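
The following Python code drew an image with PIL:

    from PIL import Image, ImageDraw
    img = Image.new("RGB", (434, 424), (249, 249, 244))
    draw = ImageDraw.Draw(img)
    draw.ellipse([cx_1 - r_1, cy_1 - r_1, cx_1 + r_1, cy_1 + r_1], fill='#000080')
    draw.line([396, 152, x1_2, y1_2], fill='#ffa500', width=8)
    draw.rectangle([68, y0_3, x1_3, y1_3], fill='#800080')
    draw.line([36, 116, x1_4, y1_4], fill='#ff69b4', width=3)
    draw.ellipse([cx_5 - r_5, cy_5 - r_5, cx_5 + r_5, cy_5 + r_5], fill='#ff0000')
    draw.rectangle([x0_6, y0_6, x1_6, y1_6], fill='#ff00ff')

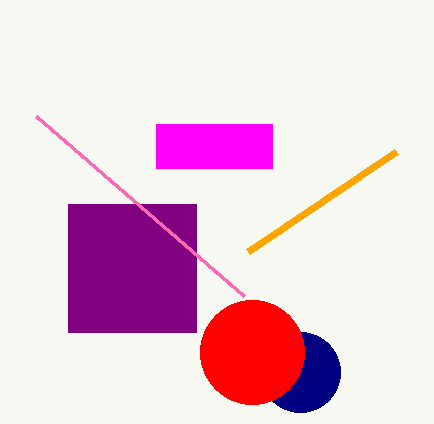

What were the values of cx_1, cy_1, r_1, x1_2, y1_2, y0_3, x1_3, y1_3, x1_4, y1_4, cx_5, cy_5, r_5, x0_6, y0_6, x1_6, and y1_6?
cx_1 = 300
cy_1 = 372
r_1 = 40
x1_2 = 248
y1_2 = 252
y0_3 = 204
x1_3 = 196
y1_3 = 332
x1_4 = 244
y1_4 = 296
cx_5 = 252
cy_5 = 352
r_5 = 52
x0_6 = 156
y0_6 = 124
x1_6 = 272
y1_6 = 168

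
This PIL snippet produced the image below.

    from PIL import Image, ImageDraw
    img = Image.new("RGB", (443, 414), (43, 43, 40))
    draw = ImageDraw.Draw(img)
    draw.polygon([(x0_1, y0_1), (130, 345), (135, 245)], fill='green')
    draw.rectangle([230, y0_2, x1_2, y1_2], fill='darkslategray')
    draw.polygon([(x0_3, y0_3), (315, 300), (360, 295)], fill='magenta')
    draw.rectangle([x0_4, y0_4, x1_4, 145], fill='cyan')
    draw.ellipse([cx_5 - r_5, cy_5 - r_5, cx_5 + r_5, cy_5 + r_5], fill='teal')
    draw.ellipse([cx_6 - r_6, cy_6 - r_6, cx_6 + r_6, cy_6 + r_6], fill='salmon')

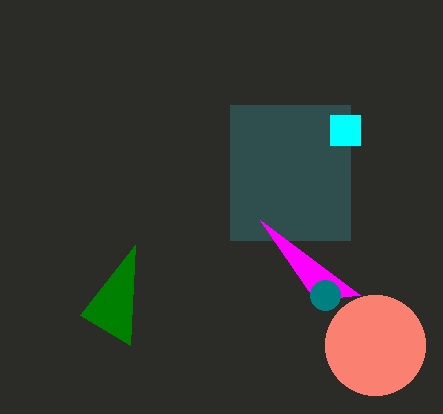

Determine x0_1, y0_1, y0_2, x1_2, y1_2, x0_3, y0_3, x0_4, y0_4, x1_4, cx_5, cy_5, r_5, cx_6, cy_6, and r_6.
x0_1 = 80, y0_1 = 315, y0_2 = 105, x1_2 = 350, y1_2 = 240, x0_3 = 260, y0_3 = 220, x0_4 = 330, y0_4 = 115, x1_4 = 360, cx_5 = 325, cy_5 = 295, r_5 = 15, cx_6 = 375, cy_6 = 345, r_6 = 50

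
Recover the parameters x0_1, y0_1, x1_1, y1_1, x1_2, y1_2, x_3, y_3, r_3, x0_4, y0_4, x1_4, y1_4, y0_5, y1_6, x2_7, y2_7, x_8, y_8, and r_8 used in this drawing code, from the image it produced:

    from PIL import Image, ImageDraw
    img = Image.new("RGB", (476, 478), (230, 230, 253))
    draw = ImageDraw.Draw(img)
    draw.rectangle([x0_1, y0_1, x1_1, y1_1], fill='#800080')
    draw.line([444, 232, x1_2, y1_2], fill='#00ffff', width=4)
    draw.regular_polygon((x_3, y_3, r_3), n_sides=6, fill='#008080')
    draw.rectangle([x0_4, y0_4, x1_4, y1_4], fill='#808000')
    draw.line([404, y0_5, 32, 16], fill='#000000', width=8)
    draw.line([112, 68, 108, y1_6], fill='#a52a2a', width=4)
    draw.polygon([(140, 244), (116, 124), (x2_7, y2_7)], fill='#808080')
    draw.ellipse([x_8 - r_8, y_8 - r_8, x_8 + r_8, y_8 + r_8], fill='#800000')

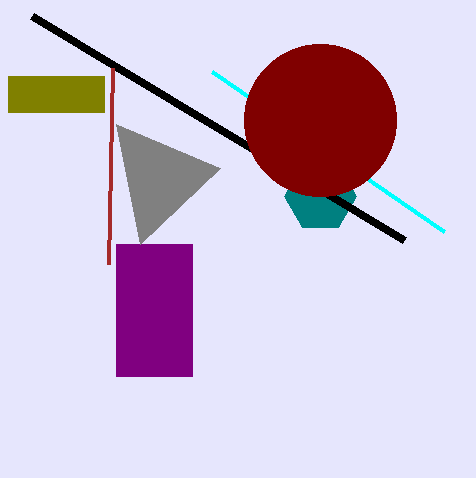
x0_1 = 116
y0_1 = 244
x1_1 = 192
y1_1 = 376
x1_2 = 212
y1_2 = 72
x_3 = 320
y_3 = 196
r_3 = 36
x0_4 = 8
y0_4 = 76
x1_4 = 104
y1_4 = 112
y0_5 = 240
y1_6 = 264
x2_7 = 220
y2_7 = 168
x_8 = 320
y_8 = 120
r_8 = 76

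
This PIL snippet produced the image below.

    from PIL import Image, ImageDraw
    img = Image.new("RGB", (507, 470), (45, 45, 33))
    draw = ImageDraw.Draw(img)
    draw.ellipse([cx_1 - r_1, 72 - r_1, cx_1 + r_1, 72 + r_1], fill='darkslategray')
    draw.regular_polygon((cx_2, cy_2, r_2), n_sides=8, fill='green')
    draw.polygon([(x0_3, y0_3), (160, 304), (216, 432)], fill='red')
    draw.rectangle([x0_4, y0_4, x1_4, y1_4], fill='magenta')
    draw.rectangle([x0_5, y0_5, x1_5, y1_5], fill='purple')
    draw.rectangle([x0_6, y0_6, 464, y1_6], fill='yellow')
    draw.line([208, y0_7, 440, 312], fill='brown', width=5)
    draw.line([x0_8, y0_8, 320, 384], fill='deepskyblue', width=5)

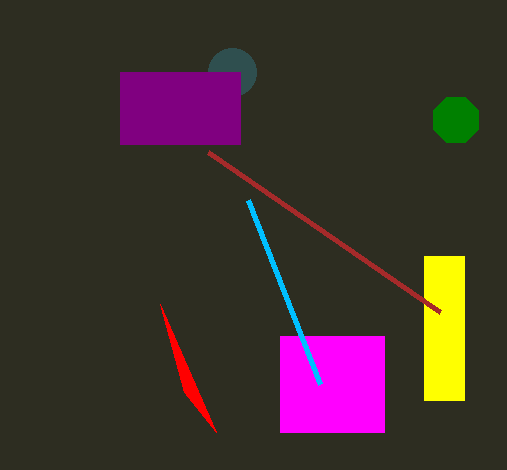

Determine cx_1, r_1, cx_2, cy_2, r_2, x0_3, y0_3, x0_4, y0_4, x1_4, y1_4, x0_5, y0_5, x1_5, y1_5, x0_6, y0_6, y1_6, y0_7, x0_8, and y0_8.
cx_1 = 232
r_1 = 24
cx_2 = 456
cy_2 = 120
r_2 = 24
x0_3 = 184
y0_3 = 392
x0_4 = 280
y0_4 = 336
x1_4 = 384
y1_4 = 432
x0_5 = 120
y0_5 = 72
x1_5 = 240
y1_5 = 144
x0_6 = 424
y0_6 = 256
y1_6 = 400
y0_7 = 152
x0_8 = 248
y0_8 = 200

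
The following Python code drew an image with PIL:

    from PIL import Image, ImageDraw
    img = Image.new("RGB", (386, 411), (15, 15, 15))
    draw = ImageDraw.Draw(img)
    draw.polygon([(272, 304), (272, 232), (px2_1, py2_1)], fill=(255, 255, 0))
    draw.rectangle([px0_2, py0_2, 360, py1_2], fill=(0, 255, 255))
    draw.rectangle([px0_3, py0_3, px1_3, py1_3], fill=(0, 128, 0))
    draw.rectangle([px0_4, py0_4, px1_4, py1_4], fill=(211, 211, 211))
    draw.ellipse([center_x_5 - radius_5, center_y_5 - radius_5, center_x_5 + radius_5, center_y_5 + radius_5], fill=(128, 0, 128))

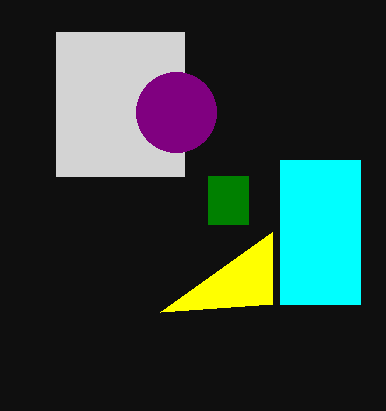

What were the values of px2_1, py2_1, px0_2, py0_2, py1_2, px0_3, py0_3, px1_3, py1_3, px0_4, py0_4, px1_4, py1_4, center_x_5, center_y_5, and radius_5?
px2_1 = 160; py2_1 = 312; px0_2 = 280; py0_2 = 160; py1_2 = 304; px0_3 = 208; py0_3 = 176; px1_3 = 248; py1_3 = 224; px0_4 = 56; py0_4 = 32; px1_4 = 184; py1_4 = 176; center_x_5 = 176; center_y_5 = 112; radius_5 = 40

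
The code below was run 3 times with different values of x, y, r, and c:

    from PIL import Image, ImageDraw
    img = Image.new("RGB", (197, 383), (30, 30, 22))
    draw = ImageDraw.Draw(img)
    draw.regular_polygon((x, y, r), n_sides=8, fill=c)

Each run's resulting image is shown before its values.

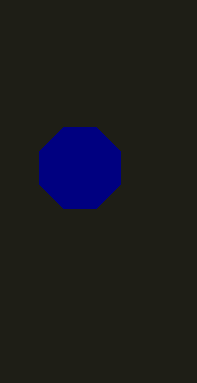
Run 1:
x = 80; y = 168; r = 44; c = 'navy'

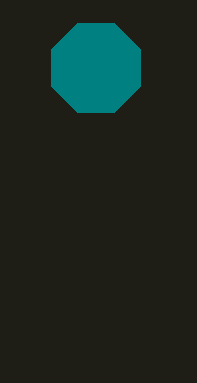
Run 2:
x = 96, y = 68, r = 48, c = 'teal'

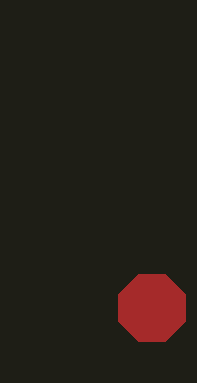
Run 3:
x = 152; y = 308; r = 36; c = 'brown'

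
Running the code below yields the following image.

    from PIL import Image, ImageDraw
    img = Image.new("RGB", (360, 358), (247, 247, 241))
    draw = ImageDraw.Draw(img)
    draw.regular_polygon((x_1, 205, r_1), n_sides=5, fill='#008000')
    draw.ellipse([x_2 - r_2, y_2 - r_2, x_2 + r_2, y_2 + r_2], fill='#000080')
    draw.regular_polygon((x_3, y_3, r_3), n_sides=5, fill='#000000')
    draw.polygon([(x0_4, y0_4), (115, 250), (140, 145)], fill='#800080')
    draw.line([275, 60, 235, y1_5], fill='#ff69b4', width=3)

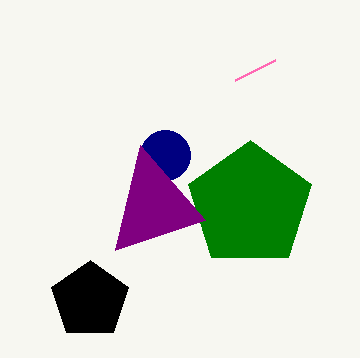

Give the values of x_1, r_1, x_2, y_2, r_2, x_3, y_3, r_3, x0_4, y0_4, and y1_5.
x_1 = 250, r_1 = 65, x_2 = 165, y_2 = 155, r_2 = 25, x_3 = 90, y_3 = 300, r_3 = 40, x0_4 = 205, y0_4 = 220, y1_5 = 80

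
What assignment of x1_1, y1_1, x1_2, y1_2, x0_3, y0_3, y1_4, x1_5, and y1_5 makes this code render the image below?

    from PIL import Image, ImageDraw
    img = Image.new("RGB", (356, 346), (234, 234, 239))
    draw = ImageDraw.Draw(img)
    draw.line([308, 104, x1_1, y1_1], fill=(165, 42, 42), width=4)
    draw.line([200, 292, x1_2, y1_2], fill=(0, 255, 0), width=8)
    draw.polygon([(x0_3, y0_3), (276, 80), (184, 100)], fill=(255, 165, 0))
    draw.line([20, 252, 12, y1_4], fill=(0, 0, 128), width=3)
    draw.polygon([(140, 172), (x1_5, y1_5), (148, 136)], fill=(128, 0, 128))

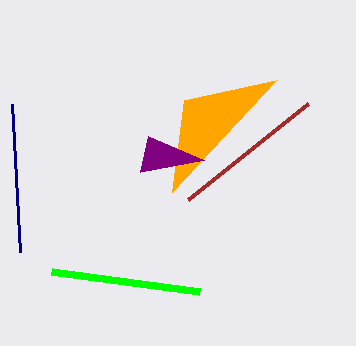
x1_1 = 188; y1_1 = 200; x1_2 = 52; y1_2 = 272; x0_3 = 172; y0_3 = 192; y1_4 = 104; x1_5 = 204; y1_5 = 160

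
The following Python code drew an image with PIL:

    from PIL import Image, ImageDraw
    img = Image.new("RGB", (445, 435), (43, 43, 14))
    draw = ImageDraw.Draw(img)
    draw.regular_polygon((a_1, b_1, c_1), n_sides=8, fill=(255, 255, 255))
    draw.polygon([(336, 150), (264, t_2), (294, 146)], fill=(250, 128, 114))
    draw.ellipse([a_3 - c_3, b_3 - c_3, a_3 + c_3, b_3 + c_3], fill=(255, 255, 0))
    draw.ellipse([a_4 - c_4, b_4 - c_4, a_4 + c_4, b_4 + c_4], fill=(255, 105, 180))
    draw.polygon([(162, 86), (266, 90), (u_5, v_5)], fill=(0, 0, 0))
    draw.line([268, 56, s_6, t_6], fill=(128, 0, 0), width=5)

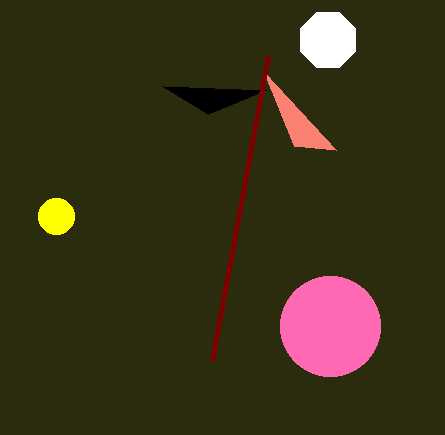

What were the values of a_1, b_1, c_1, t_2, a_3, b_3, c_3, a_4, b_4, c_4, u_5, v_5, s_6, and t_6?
a_1 = 328; b_1 = 40; c_1 = 30; t_2 = 72; a_3 = 56; b_3 = 216; c_3 = 18; a_4 = 330; b_4 = 326; c_4 = 50; u_5 = 208; v_5 = 114; s_6 = 212; t_6 = 360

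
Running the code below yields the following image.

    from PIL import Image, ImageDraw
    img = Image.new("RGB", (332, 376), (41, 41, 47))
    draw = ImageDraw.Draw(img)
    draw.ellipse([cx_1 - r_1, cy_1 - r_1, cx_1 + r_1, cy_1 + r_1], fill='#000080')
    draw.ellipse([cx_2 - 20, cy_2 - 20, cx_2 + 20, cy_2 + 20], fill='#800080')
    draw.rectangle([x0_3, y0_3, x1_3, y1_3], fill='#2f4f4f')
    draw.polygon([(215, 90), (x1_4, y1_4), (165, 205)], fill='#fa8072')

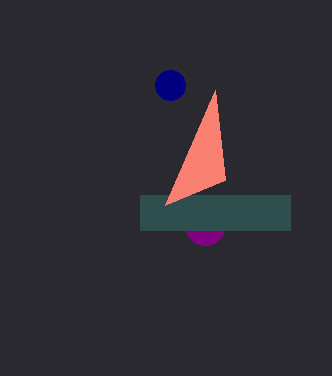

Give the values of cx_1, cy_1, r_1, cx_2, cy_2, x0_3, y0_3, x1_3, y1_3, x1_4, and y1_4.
cx_1 = 170
cy_1 = 85
r_1 = 15
cx_2 = 205
cy_2 = 225
x0_3 = 140
y0_3 = 195
x1_3 = 290
y1_3 = 230
x1_4 = 225
y1_4 = 180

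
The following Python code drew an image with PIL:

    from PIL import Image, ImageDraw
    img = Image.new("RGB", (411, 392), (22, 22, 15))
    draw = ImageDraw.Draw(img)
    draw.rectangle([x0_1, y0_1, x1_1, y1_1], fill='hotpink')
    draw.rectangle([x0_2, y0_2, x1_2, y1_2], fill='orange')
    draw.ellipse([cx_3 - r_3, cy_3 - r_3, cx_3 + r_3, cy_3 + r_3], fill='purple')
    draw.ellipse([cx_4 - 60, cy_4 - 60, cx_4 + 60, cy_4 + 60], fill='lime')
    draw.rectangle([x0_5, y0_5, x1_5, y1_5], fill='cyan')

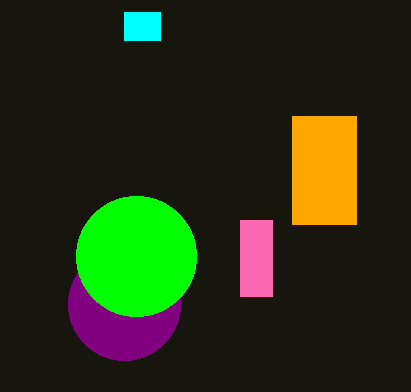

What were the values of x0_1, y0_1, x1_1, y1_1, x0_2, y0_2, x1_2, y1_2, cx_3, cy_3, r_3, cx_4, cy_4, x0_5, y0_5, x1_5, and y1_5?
x0_1 = 240
y0_1 = 220
x1_1 = 272
y1_1 = 296
x0_2 = 292
y0_2 = 116
x1_2 = 356
y1_2 = 224
cx_3 = 124
cy_3 = 304
r_3 = 56
cx_4 = 136
cy_4 = 256
x0_5 = 124
y0_5 = 12
x1_5 = 160
y1_5 = 40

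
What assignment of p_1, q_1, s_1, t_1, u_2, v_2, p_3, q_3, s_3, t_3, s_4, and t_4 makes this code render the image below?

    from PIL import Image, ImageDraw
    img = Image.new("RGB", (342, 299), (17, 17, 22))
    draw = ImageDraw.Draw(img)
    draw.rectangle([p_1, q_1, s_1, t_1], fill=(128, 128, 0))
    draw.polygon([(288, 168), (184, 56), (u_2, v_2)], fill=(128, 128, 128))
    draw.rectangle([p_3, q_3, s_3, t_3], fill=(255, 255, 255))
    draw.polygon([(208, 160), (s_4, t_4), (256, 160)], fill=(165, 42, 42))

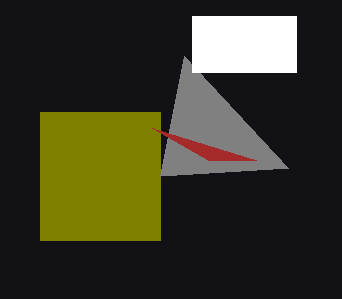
p_1 = 40; q_1 = 112; s_1 = 160; t_1 = 240; u_2 = 160; v_2 = 176; p_3 = 192; q_3 = 16; s_3 = 296; t_3 = 72; s_4 = 152; t_4 = 128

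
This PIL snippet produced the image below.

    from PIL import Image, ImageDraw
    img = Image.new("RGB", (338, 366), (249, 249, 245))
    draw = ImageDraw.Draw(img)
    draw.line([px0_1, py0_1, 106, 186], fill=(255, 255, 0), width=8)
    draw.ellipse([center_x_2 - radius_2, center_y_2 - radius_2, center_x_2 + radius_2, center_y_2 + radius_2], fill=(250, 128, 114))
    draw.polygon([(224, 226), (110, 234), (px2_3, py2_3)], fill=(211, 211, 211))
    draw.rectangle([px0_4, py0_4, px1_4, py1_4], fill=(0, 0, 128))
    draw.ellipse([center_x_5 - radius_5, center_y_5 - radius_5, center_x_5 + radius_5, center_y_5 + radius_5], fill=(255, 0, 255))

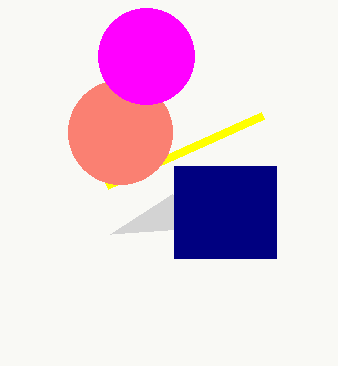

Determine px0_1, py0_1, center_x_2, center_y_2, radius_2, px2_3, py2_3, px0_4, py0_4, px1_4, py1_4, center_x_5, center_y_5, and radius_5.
px0_1 = 262; py0_1 = 116; center_x_2 = 120; center_y_2 = 132; radius_2 = 52; px2_3 = 172; py2_3 = 194; px0_4 = 174; py0_4 = 166; px1_4 = 276; py1_4 = 258; center_x_5 = 146; center_y_5 = 56; radius_5 = 48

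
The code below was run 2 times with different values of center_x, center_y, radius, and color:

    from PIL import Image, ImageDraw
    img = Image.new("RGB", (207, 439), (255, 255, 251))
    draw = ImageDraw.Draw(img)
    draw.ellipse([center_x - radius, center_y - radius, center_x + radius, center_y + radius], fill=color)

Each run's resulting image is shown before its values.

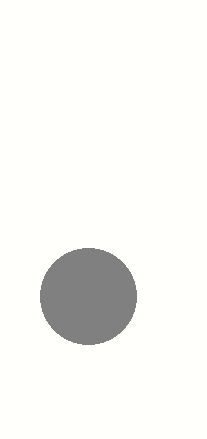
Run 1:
center_x = 88
center_y = 296
radius = 48
color = 'gray'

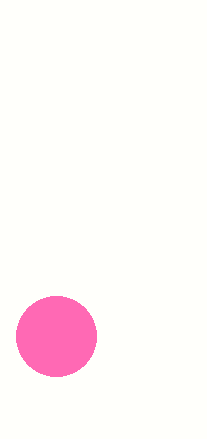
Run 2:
center_x = 56
center_y = 336
radius = 40
color = 'hotpink'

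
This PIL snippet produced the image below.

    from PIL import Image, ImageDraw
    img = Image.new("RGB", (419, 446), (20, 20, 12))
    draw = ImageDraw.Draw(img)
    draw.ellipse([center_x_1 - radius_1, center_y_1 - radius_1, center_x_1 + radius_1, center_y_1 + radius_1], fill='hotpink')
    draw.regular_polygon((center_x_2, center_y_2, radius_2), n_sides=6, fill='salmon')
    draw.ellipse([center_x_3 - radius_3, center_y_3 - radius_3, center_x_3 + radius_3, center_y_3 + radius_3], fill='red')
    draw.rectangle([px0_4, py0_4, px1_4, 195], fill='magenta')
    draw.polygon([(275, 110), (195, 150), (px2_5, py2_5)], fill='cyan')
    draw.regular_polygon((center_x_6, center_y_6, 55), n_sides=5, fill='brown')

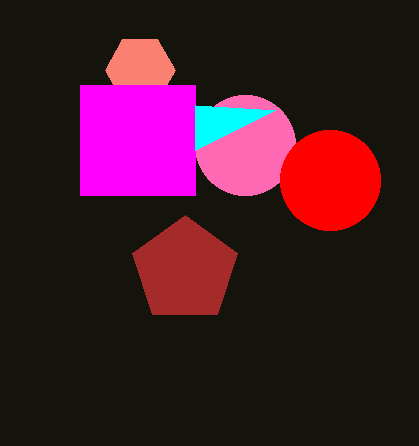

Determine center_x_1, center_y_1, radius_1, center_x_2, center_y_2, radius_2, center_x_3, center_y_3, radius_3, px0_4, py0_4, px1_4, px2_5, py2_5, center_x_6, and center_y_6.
center_x_1 = 245
center_y_1 = 145
radius_1 = 50
center_x_2 = 140
center_y_2 = 70
radius_2 = 35
center_x_3 = 330
center_y_3 = 180
radius_3 = 50
px0_4 = 80
py0_4 = 85
px1_4 = 195
px2_5 = 195
py2_5 = 105
center_x_6 = 185
center_y_6 = 270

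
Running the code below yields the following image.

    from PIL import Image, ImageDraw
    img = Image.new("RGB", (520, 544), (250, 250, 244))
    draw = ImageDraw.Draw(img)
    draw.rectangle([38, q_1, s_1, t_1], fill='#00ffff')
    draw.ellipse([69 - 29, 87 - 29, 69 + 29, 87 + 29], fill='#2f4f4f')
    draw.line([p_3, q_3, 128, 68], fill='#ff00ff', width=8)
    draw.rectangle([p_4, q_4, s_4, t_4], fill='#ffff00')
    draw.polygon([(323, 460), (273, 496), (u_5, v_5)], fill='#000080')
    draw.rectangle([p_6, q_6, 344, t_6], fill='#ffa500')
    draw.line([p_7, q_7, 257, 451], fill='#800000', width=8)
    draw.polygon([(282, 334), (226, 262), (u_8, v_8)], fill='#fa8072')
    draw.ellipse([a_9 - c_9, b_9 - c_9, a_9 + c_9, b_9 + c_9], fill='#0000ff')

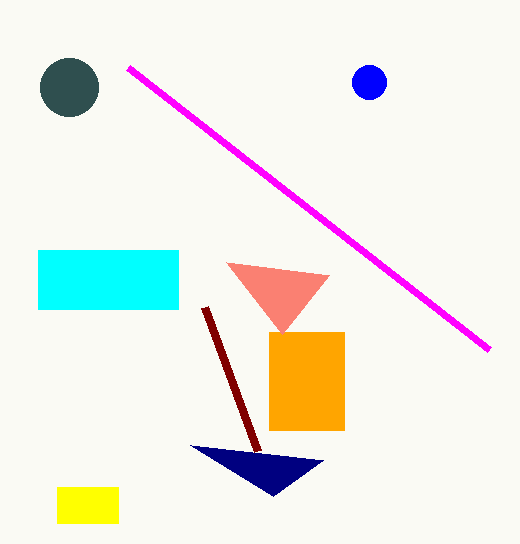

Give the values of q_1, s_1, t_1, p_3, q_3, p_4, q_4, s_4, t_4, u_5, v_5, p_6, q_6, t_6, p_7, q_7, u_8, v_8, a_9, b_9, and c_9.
q_1 = 250, s_1 = 178, t_1 = 309, p_3 = 489, q_3 = 350, p_4 = 57, q_4 = 487, s_4 = 118, t_4 = 523, u_5 = 190, v_5 = 445, p_6 = 269, q_6 = 332, t_6 = 430, p_7 = 204, q_7 = 307, u_8 = 329, v_8 = 275, a_9 = 369, b_9 = 82, c_9 = 17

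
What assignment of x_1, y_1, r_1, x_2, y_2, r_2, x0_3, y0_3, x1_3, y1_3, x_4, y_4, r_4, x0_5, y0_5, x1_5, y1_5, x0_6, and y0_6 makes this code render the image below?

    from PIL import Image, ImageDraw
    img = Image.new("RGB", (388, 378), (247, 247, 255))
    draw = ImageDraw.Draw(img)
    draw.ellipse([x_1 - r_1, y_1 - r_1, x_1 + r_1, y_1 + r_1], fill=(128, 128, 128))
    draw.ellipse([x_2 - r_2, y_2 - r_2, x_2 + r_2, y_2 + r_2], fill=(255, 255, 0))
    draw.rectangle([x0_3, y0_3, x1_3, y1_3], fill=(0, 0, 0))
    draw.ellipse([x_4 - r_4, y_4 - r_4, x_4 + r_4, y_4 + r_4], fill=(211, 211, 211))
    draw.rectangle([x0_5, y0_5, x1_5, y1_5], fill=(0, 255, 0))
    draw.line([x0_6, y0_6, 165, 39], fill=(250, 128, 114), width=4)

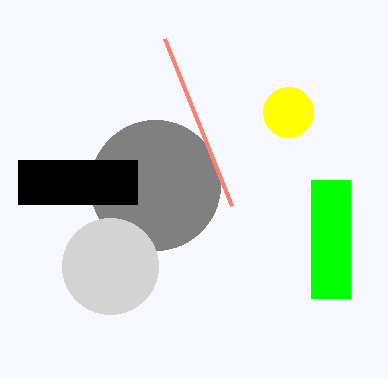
x_1 = 155, y_1 = 185, r_1 = 65, x_2 = 288, y_2 = 112, r_2 = 25, x0_3 = 18, y0_3 = 160, x1_3 = 137, y1_3 = 204, x_4 = 110, y_4 = 266, r_4 = 48, x0_5 = 311, y0_5 = 180, x1_5 = 350, y1_5 = 298, x0_6 = 232, y0_6 = 206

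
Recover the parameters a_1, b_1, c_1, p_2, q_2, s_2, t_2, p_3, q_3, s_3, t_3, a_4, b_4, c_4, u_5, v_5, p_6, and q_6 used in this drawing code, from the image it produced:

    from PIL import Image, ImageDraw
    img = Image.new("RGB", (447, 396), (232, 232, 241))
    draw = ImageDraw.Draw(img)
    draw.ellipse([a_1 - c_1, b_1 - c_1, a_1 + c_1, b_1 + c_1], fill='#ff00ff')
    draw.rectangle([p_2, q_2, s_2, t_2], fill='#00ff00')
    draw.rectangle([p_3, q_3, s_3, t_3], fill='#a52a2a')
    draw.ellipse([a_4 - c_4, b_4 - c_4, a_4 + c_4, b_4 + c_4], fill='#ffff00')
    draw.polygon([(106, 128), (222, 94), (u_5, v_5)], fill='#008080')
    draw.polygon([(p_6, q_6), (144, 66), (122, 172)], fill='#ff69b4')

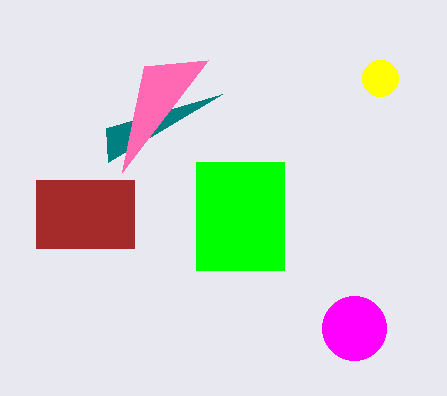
a_1 = 354, b_1 = 328, c_1 = 32, p_2 = 196, q_2 = 162, s_2 = 284, t_2 = 270, p_3 = 36, q_3 = 180, s_3 = 134, t_3 = 248, a_4 = 380, b_4 = 78, c_4 = 18, u_5 = 108, v_5 = 162, p_6 = 208, q_6 = 60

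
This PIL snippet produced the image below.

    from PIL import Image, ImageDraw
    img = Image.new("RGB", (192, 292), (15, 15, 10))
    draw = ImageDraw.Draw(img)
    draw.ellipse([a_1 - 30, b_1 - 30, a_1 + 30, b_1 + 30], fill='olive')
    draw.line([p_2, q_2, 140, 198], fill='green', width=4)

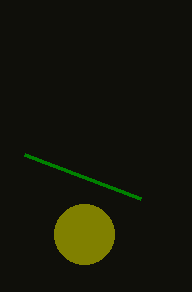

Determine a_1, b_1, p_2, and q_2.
a_1 = 84; b_1 = 234; p_2 = 24; q_2 = 154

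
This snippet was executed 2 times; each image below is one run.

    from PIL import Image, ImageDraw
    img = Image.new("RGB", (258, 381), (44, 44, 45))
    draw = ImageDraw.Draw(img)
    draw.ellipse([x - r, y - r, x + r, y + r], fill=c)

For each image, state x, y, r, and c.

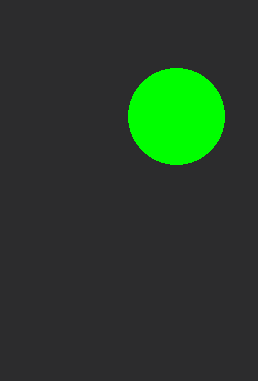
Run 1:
x = 176
y = 116
r = 48
c = 'lime'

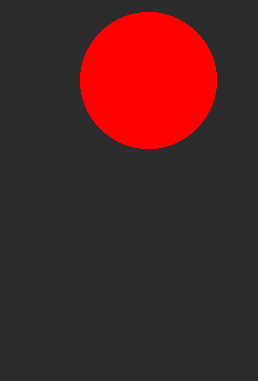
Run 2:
x = 148
y = 80
r = 68
c = 'red'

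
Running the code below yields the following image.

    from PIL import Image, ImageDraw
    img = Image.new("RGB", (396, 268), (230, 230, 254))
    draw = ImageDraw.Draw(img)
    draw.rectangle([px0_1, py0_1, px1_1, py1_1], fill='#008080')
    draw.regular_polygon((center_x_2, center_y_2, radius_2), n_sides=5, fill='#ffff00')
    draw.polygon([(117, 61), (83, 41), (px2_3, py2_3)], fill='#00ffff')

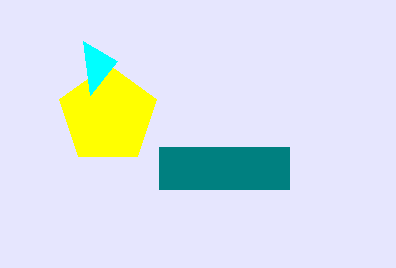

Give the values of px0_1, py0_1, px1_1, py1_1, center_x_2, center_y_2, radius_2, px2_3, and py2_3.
px0_1 = 159; py0_1 = 147; px1_1 = 289; py1_1 = 189; center_x_2 = 108; center_y_2 = 115; radius_2 = 51; px2_3 = 90; py2_3 = 95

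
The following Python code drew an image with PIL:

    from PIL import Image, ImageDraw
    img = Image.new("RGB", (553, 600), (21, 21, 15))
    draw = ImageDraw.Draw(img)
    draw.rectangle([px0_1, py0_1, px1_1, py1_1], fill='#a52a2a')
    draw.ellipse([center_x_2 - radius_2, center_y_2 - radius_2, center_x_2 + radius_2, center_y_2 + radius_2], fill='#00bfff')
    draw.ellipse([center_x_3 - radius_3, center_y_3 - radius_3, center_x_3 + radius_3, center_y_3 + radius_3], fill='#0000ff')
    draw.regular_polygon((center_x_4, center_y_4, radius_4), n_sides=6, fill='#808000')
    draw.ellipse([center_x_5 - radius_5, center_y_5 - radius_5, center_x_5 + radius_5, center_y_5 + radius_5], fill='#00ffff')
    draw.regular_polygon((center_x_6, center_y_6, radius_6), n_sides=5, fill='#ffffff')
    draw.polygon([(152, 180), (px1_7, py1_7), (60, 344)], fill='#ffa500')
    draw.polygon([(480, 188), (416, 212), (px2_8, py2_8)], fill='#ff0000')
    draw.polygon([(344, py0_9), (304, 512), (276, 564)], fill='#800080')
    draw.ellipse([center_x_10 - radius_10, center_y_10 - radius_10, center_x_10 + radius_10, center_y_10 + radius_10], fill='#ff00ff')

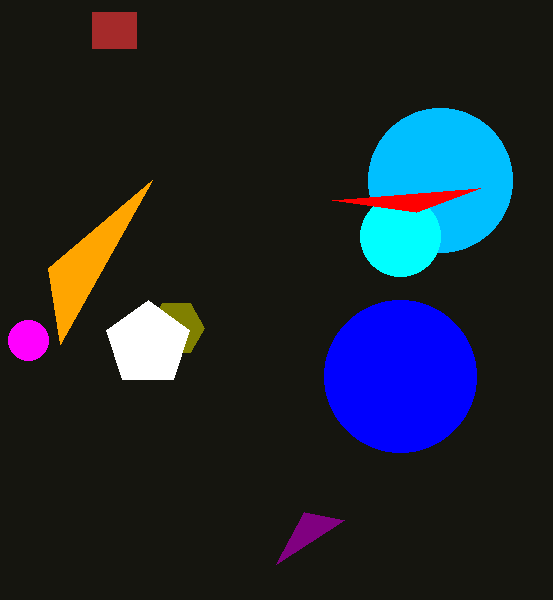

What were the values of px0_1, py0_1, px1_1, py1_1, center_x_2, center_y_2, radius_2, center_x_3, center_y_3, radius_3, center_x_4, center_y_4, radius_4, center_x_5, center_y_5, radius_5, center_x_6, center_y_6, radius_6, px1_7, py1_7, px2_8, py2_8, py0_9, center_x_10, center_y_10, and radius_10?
px0_1 = 92; py0_1 = 12; px1_1 = 136; py1_1 = 48; center_x_2 = 440; center_y_2 = 180; radius_2 = 72; center_x_3 = 400; center_y_3 = 376; radius_3 = 76; center_x_4 = 176; center_y_4 = 328; radius_4 = 28; center_x_5 = 400; center_y_5 = 236; radius_5 = 40; center_x_6 = 148; center_y_6 = 344; radius_6 = 44; px1_7 = 48; py1_7 = 268; px2_8 = 332; py2_8 = 200; py0_9 = 520; center_x_10 = 28; center_y_10 = 340; radius_10 = 20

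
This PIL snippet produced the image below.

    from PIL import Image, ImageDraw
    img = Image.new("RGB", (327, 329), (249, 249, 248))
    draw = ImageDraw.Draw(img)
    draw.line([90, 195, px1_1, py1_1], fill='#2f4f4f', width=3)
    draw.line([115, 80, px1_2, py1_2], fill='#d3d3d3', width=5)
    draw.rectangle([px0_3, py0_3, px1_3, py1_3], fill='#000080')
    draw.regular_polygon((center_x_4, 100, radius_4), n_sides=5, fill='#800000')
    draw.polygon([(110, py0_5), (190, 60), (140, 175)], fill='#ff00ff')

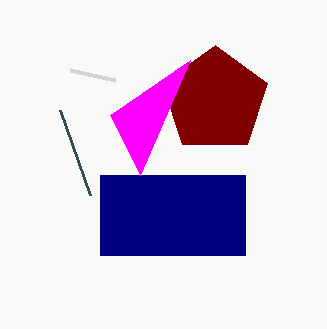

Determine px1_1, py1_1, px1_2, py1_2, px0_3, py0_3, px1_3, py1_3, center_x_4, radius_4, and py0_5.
px1_1 = 60
py1_1 = 110
px1_2 = 70
py1_2 = 70
px0_3 = 100
py0_3 = 175
px1_3 = 245
py1_3 = 255
center_x_4 = 215
radius_4 = 55
py0_5 = 115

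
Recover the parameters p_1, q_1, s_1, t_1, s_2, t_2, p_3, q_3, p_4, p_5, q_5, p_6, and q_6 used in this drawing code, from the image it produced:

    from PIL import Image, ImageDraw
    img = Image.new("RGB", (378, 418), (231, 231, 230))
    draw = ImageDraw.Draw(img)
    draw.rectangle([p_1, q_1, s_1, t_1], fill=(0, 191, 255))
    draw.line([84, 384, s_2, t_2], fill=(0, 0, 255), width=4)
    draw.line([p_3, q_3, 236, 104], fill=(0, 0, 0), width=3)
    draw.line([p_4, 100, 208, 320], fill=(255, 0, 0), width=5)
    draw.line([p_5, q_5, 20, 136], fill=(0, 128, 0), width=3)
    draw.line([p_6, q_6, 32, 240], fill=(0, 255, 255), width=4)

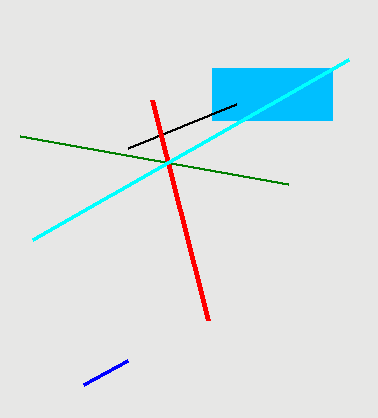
p_1 = 212
q_1 = 68
s_1 = 332
t_1 = 120
s_2 = 128
t_2 = 360
p_3 = 128
q_3 = 148
p_4 = 152
p_5 = 288
q_5 = 184
p_6 = 348
q_6 = 60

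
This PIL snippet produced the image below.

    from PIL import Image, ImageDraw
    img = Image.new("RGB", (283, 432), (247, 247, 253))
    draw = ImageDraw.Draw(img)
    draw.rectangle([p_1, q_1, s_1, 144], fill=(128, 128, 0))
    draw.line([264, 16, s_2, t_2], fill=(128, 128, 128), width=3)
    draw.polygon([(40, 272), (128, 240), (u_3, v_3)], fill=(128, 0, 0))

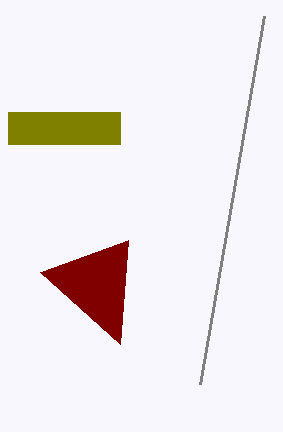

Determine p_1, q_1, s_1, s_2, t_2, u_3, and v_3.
p_1 = 8, q_1 = 112, s_1 = 120, s_2 = 200, t_2 = 384, u_3 = 120, v_3 = 344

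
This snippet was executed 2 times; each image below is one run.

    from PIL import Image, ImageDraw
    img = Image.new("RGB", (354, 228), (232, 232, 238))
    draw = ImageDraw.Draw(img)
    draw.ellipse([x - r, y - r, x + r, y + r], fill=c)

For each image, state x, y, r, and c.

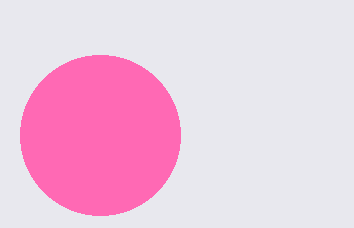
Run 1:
x = 100, y = 135, r = 80, c = 'hotpink'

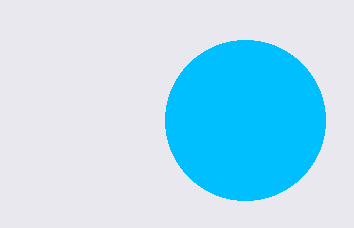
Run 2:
x = 245; y = 120; r = 80; c = 'deepskyblue'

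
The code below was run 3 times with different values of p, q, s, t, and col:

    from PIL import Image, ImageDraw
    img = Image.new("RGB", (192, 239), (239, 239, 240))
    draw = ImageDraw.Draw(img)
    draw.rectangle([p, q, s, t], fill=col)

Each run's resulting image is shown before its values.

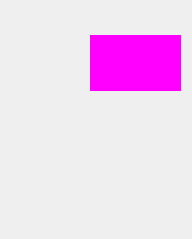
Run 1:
p = 90, q = 35, s = 180, t = 90, col = 'magenta'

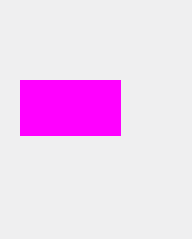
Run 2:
p = 20, q = 80, s = 120, t = 135, col = 'magenta'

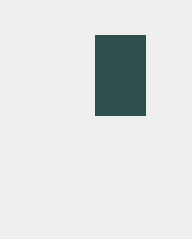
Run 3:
p = 95, q = 35, s = 145, t = 115, col = 'darkslategray'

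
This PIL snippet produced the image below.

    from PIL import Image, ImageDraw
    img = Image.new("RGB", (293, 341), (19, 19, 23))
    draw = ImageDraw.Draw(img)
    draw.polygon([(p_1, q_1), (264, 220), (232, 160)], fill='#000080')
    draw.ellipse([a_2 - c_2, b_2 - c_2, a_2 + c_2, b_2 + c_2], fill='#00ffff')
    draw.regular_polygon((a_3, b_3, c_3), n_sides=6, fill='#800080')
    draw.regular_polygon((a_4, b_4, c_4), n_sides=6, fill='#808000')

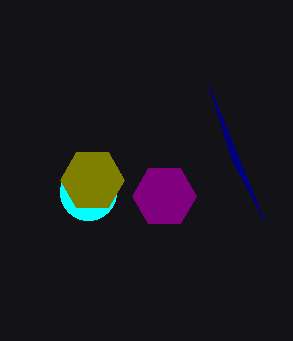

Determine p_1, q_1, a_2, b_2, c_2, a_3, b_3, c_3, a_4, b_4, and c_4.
p_1 = 208; q_1 = 84; a_2 = 88; b_2 = 192; c_2 = 28; a_3 = 164; b_3 = 196; c_3 = 32; a_4 = 92; b_4 = 180; c_4 = 32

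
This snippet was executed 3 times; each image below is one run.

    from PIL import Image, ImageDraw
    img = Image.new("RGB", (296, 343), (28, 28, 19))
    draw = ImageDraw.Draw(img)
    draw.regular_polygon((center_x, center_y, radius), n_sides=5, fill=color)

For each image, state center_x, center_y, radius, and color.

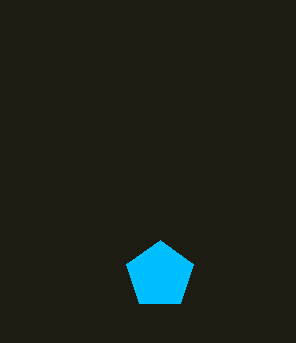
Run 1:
center_x = 160
center_y = 275
radius = 35
color = 'deepskyblue'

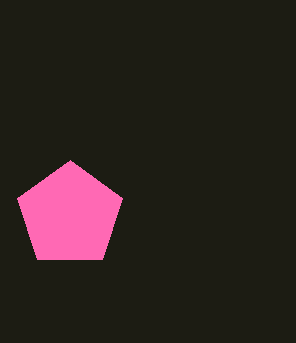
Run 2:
center_x = 70
center_y = 215
radius = 55
color = 'hotpink'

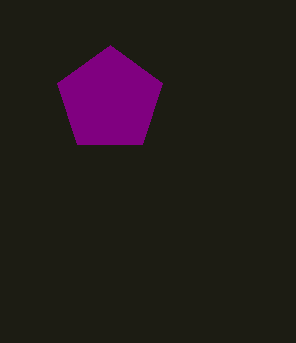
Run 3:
center_x = 110; center_y = 100; radius = 55; color = 'purple'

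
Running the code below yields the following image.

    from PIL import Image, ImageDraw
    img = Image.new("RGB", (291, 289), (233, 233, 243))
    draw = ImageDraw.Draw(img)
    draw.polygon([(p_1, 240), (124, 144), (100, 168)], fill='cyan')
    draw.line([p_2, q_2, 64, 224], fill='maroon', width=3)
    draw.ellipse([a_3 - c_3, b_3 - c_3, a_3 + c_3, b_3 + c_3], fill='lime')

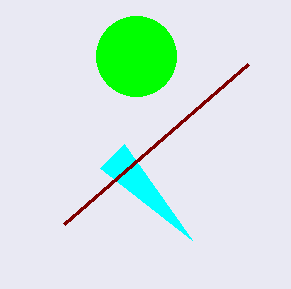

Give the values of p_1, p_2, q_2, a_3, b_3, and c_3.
p_1 = 192, p_2 = 248, q_2 = 64, a_3 = 136, b_3 = 56, c_3 = 40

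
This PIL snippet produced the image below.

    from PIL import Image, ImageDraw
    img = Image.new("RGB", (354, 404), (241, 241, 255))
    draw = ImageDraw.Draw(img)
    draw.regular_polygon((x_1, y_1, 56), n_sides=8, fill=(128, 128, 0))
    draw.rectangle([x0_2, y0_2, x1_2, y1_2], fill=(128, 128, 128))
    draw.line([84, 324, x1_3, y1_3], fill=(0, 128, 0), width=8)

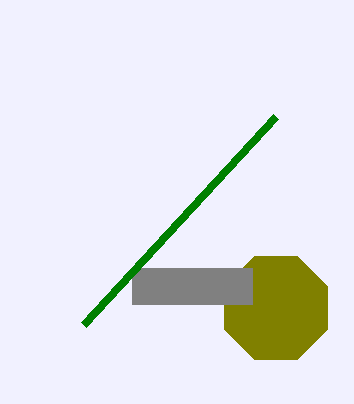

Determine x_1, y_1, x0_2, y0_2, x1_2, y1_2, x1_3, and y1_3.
x_1 = 276, y_1 = 308, x0_2 = 132, y0_2 = 268, x1_2 = 252, y1_2 = 304, x1_3 = 276, y1_3 = 116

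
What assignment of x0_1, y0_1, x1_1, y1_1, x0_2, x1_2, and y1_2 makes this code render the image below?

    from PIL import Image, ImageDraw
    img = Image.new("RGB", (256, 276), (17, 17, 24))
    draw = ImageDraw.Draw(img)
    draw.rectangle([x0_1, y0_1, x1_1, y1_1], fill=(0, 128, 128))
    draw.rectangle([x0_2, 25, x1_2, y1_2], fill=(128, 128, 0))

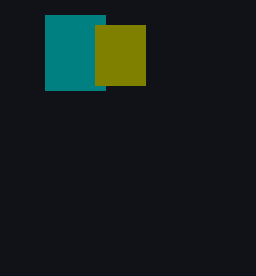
x0_1 = 45
y0_1 = 15
x1_1 = 105
y1_1 = 90
x0_2 = 95
x1_2 = 145
y1_2 = 85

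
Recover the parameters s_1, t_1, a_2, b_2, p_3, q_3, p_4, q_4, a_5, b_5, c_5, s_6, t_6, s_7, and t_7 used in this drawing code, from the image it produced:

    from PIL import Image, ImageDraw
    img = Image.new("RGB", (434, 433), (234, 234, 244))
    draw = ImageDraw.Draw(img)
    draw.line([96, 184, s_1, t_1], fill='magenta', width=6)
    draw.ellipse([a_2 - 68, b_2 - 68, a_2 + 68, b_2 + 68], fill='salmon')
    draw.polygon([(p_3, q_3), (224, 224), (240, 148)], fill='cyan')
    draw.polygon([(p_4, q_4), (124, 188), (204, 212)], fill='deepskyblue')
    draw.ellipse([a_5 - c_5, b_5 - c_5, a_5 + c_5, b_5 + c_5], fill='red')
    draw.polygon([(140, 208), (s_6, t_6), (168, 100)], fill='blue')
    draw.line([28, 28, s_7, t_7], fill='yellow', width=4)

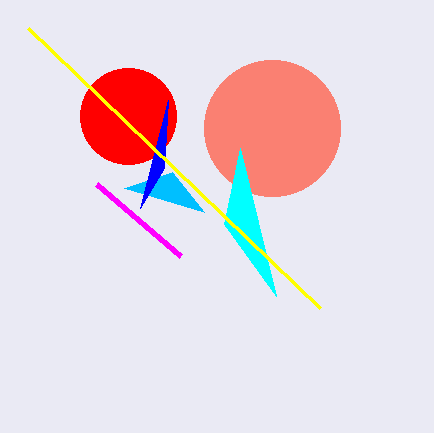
s_1 = 180; t_1 = 256; a_2 = 272; b_2 = 128; p_3 = 276; q_3 = 296; p_4 = 172; q_4 = 172; a_5 = 128; b_5 = 116; c_5 = 48; s_6 = 164; t_6 = 168; s_7 = 320; t_7 = 308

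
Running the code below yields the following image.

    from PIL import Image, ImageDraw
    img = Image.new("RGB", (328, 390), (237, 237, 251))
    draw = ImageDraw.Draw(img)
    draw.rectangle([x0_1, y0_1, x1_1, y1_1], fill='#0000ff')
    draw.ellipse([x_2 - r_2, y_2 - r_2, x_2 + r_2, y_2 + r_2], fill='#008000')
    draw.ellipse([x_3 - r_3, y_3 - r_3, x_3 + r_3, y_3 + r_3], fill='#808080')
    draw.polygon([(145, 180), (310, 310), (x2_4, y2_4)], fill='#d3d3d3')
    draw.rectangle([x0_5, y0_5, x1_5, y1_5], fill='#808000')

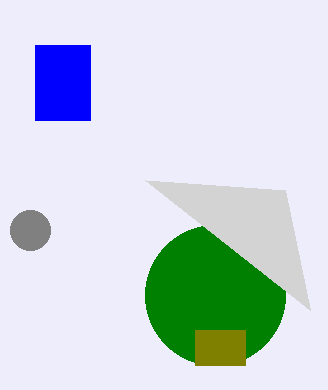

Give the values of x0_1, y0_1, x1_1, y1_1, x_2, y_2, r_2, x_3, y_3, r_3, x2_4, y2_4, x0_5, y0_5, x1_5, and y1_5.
x0_1 = 35
y0_1 = 45
x1_1 = 90
y1_1 = 120
x_2 = 215
y_2 = 295
r_2 = 70
x_3 = 30
y_3 = 230
r_3 = 20
x2_4 = 285
y2_4 = 190
x0_5 = 195
y0_5 = 330
x1_5 = 245
y1_5 = 365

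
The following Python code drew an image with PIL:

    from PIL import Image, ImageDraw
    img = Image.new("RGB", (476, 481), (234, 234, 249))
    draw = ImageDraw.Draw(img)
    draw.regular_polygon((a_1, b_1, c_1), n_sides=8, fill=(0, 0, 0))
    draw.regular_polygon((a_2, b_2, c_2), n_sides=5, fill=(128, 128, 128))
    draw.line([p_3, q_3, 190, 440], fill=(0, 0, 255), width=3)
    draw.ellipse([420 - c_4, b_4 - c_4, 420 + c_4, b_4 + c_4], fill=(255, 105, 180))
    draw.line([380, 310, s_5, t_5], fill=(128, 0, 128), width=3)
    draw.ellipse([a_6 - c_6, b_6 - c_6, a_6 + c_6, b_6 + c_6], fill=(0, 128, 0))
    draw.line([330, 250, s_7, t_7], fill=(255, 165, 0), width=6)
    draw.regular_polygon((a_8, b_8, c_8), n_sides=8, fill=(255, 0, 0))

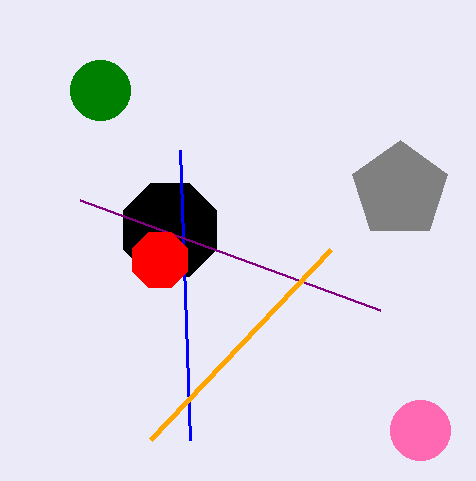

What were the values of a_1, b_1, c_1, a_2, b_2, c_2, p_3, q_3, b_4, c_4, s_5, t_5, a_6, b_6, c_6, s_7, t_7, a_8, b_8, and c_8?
a_1 = 170; b_1 = 230; c_1 = 50; a_2 = 400; b_2 = 190; c_2 = 50; p_3 = 180; q_3 = 150; b_4 = 430; c_4 = 30; s_5 = 80; t_5 = 200; a_6 = 100; b_6 = 90; c_6 = 30; s_7 = 150; t_7 = 440; a_8 = 160; b_8 = 260; c_8 = 30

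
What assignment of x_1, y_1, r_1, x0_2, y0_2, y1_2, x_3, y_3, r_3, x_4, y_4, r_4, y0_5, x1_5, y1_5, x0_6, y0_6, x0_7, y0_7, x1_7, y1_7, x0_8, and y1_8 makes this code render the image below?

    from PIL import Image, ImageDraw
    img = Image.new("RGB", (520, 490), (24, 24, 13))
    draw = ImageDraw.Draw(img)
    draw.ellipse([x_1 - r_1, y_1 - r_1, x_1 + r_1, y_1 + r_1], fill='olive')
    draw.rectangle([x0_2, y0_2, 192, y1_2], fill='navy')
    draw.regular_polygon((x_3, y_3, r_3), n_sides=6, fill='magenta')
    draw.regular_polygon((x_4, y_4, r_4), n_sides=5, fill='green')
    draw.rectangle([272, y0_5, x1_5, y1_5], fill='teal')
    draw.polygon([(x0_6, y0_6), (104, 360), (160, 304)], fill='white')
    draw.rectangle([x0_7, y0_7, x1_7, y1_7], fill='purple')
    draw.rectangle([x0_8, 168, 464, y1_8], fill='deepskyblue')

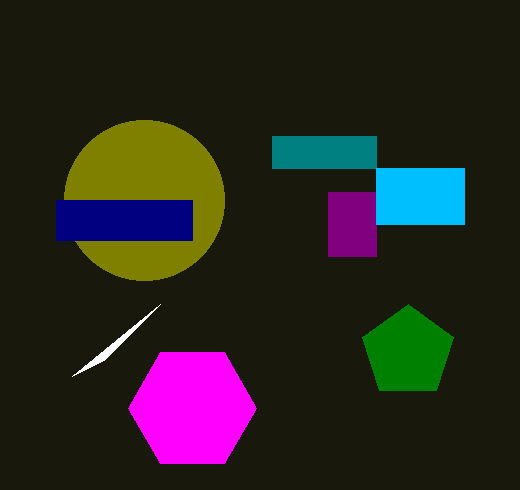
x_1 = 144, y_1 = 200, r_1 = 80, x0_2 = 56, y0_2 = 200, y1_2 = 240, x_3 = 192, y_3 = 408, r_3 = 64, x_4 = 408, y_4 = 352, r_4 = 48, y0_5 = 136, x1_5 = 376, y1_5 = 168, x0_6 = 72, y0_6 = 376, x0_7 = 328, y0_7 = 192, x1_7 = 376, y1_7 = 256, x0_8 = 376, y1_8 = 224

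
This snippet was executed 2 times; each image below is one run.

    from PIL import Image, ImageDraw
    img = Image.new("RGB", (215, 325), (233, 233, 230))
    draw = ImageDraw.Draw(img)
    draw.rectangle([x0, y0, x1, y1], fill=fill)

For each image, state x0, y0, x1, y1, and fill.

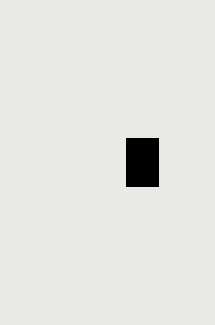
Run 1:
x0 = 126, y0 = 138, x1 = 158, y1 = 186, fill = 'black'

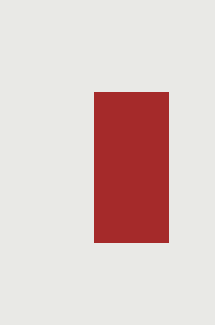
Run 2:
x0 = 94; y0 = 92; x1 = 168; y1 = 242; fill = 'brown'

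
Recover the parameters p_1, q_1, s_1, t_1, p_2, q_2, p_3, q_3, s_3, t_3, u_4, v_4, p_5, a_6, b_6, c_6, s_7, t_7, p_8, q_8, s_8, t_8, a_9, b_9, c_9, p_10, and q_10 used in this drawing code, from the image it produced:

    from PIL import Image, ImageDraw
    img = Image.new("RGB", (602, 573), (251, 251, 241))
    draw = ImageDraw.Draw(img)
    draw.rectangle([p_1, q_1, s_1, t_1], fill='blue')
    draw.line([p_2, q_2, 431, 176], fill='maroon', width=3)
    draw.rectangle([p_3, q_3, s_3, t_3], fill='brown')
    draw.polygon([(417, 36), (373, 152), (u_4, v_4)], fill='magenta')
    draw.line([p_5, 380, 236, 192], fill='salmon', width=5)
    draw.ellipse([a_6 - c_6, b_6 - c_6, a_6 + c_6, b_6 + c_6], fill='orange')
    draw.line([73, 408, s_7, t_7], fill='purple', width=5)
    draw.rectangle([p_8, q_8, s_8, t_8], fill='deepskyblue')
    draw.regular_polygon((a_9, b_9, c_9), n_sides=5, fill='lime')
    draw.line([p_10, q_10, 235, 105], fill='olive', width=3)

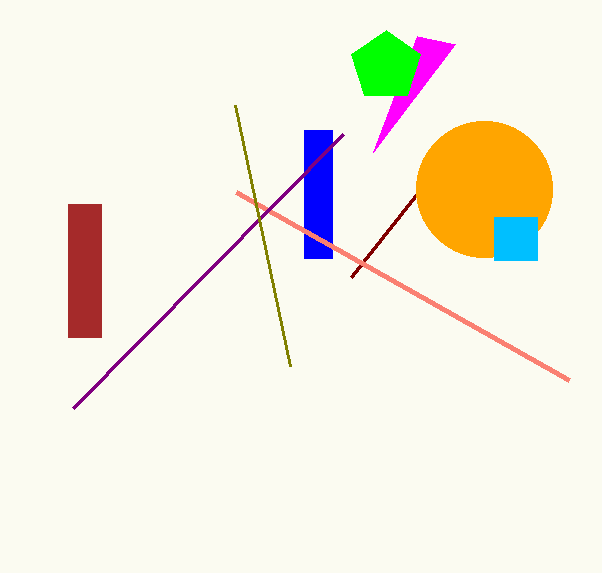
p_1 = 304; q_1 = 130; s_1 = 332; t_1 = 258; p_2 = 351; q_2 = 277; p_3 = 68; q_3 = 204; s_3 = 101; t_3 = 337; u_4 = 455; v_4 = 44; p_5 = 569; a_6 = 484; b_6 = 189; c_6 = 68; s_7 = 343; t_7 = 134; p_8 = 494; q_8 = 217; s_8 = 537; t_8 = 260; a_9 = 386; b_9 = 66; c_9 = 36; p_10 = 290; q_10 = 366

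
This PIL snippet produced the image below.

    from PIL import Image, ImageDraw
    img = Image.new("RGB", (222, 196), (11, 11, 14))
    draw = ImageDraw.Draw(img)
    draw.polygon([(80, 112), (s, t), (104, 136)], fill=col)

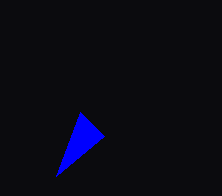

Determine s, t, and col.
s = 56, t = 176, col = 'blue'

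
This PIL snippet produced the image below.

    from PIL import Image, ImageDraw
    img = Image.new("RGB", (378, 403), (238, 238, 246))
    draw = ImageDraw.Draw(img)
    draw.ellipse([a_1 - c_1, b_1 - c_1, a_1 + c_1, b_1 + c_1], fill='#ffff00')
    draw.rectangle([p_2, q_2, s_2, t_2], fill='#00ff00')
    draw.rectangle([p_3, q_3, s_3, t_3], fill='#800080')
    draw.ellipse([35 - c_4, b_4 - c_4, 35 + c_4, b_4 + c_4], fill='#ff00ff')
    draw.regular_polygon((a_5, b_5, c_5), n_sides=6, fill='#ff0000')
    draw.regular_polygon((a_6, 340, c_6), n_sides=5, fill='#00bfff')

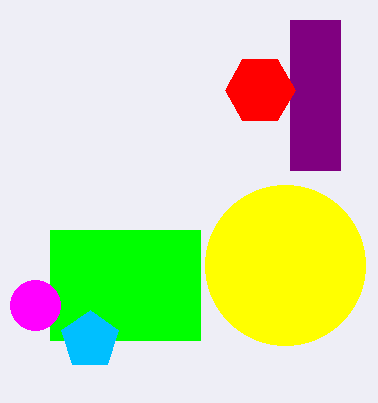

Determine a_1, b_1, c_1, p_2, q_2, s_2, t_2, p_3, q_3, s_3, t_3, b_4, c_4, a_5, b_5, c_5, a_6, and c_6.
a_1 = 285
b_1 = 265
c_1 = 80
p_2 = 50
q_2 = 230
s_2 = 200
t_2 = 340
p_3 = 290
q_3 = 20
s_3 = 340
t_3 = 170
b_4 = 305
c_4 = 25
a_5 = 260
b_5 = 90
c_5 = 35
a_6 = 90
c_6 = 30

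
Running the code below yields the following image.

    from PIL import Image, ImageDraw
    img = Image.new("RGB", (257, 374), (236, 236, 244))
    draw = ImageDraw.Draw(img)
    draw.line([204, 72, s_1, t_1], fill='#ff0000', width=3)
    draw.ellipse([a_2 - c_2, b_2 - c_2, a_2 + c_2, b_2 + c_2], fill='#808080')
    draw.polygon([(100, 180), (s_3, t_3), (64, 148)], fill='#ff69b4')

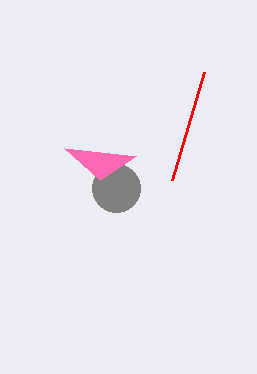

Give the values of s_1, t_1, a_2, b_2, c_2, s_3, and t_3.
s_1 = 172, t_1 = 180, a_2 = 116, b_2 = 188, c_2 = 24, s_3 = 136, t_3 = 156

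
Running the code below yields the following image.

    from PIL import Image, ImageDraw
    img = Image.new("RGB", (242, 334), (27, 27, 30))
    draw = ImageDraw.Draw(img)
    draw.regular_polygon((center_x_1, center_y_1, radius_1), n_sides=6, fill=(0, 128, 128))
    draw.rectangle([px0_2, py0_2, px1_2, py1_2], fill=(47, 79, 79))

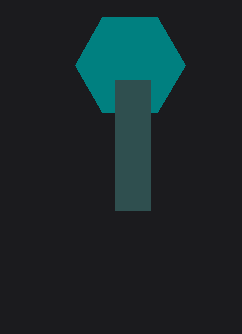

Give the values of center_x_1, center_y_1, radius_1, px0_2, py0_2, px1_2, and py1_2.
center_x_1 = 130, center_y_1 = 65, radius_1 = 55, px0_2 = 115, py0_2 = 80, px1_2 = 150, py1_2 = 210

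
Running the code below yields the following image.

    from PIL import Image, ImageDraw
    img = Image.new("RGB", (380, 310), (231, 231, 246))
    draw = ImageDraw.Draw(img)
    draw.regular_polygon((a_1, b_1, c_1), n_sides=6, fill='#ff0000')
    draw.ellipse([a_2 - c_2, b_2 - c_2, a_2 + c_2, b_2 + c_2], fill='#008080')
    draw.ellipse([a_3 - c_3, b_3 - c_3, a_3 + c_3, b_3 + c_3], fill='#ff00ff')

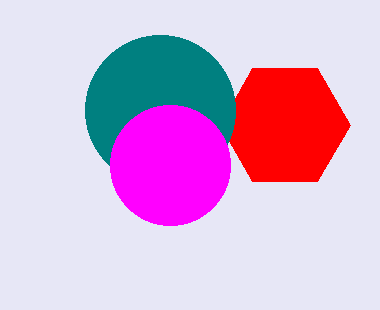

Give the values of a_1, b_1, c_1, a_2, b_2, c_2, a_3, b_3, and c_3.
a_1 = 285, b_1 = 125, c_1 = 65, a_2 = 160, b_2 = 110, c_2 = 75, a_3 = 170, b_3 = 165, c_3 = 60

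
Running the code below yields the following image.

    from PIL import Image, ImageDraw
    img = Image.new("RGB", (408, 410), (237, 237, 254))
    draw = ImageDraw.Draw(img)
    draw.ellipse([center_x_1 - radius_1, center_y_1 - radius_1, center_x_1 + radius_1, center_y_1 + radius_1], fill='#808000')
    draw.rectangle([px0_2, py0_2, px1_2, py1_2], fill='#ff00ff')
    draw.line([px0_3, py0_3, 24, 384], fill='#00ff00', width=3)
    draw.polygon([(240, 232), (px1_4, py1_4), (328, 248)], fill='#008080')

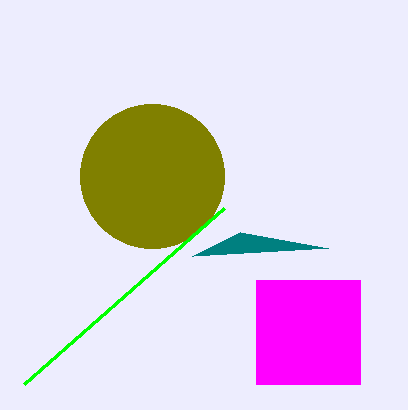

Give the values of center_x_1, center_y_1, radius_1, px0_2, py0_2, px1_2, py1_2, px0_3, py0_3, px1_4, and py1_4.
center_x_1 = 152, center_y_1 = 176, radius_1 = 72, px0_2 = 256, py0_2 = 280, px1_2 = 360, py1_2 = 384, px0_3 = 224, py0_3 = 208, px1_4 = 192, py1_4 = 256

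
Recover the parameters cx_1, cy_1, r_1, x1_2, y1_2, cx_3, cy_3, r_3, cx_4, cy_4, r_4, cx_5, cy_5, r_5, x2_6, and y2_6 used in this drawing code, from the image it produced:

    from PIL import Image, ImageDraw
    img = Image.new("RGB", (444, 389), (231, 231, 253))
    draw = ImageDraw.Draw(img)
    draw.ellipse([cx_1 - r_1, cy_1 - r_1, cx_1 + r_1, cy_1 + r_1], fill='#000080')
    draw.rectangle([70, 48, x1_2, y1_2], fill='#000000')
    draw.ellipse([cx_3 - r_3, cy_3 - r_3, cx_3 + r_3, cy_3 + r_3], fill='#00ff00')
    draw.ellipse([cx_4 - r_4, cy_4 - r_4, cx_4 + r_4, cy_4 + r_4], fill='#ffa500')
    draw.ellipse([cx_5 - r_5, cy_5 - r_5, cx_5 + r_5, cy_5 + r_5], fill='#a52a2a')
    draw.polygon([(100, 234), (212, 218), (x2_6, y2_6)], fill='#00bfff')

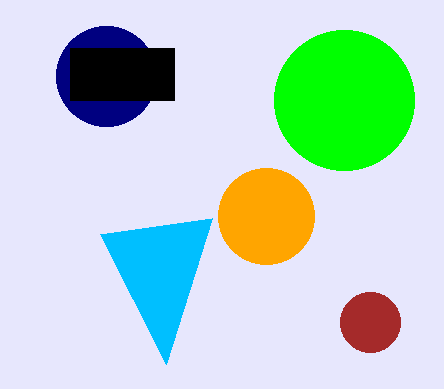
cx_1 = 106
cy_1 = 76
r_1 = 50
x1_2 = 174
y1_2 = 100
cx_3 = 344
cy_3 = 100
r_3 = 70
cx_4 = 266
cy_4 = 216
r_4 = 48
cx_5 = 370
cy_5 = 322
r_5 = 30
x2_6 = 166
y2_6 = 364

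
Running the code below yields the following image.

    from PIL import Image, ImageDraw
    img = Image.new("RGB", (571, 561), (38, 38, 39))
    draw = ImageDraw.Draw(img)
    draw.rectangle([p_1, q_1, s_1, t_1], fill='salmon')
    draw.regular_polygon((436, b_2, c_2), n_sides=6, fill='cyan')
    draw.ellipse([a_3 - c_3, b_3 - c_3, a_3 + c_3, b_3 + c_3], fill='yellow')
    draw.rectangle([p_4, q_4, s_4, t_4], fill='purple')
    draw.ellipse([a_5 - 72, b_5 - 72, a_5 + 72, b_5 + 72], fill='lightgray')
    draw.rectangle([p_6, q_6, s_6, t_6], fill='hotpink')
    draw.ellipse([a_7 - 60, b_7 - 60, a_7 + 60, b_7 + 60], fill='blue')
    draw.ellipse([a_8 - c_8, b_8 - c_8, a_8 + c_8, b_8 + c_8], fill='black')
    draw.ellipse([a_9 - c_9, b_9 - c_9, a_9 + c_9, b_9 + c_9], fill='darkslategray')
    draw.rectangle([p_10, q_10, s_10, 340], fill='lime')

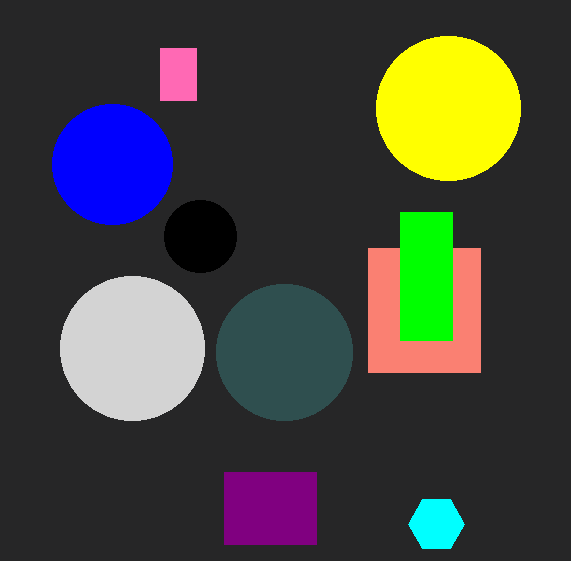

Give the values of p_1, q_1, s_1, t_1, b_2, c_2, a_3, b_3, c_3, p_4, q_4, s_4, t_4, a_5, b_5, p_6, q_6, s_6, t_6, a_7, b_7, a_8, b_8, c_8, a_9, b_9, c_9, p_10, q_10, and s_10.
p_1 = 368, q_1 = 248, s_1 = 480, t_1 = 372, b_2 = 524, c_2 = 28, a_3 = 448, b_3 = 108, c_3 = 72, p_4 = 224, q_4 = 472, s_4 = 316, t_4 = 544, a_5 = 132, b_5 = 348, p_6 = 160, q_6 = 48, s_6 = 196, t_6 = 100, a_7 = 112, b_7 = 164, a_8 = 200, b_8 = 236, c_8 = 36, a_9 = 284, b_9 = 352, c_9 = 68, p_10 = 400, q_10 = 212, s_10 = 452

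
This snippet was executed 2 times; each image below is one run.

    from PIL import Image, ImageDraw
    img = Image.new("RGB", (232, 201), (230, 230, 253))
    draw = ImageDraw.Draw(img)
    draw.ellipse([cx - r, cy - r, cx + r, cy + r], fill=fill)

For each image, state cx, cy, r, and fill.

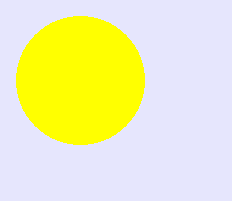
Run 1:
cx = 80; cy = 80; r = 64; fill = 'yellow'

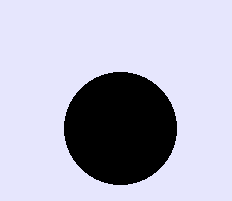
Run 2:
cx = 120
cy = 128
r = 56
fill = 'black'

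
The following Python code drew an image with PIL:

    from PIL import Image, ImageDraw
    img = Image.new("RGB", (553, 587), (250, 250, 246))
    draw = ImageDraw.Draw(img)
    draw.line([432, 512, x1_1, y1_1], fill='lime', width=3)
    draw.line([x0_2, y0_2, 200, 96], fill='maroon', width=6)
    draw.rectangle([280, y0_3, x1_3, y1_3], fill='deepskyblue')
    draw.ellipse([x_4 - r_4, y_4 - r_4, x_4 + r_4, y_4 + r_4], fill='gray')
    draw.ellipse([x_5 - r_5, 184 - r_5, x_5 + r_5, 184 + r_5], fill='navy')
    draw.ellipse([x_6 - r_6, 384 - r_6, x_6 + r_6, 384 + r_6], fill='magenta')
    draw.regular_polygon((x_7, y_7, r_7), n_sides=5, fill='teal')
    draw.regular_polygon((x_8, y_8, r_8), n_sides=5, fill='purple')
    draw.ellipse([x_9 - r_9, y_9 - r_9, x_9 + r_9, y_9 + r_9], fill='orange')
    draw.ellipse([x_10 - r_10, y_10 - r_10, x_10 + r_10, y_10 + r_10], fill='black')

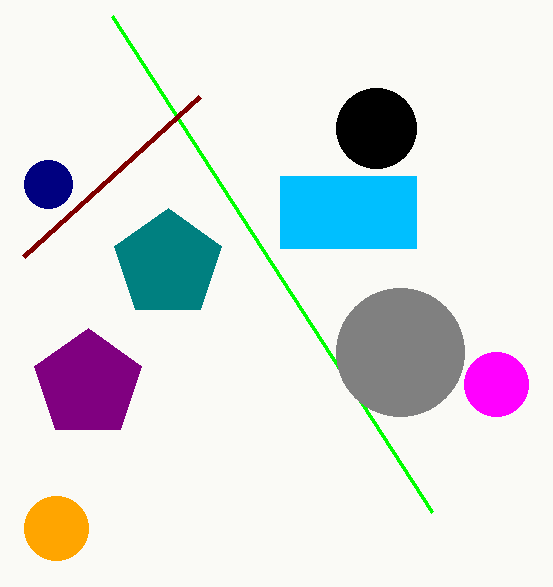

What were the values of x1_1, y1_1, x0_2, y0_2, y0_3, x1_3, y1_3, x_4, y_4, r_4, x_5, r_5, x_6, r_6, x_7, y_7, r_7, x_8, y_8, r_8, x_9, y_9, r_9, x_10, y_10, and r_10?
x1_1 = 112
y1_1 = 16
x0_2 = 24
y0_2 = 256
y0_3 = 176
x1_3 = 416
y1_3 = 248
x_4 = 400
y_4 = 352
r_4 = 64
x_5 = 48
r_5 = 24
x_6 = 496
r_6 = 32
x_7 = 168
y_7 = 264
r_7 = 56
x_8 = 88
y_8 = 384
r_8 = 56
x_9 = 56
y_9 = 528
r_9 = 32
x_10 = 376
y_10 = 128
r_10 = 40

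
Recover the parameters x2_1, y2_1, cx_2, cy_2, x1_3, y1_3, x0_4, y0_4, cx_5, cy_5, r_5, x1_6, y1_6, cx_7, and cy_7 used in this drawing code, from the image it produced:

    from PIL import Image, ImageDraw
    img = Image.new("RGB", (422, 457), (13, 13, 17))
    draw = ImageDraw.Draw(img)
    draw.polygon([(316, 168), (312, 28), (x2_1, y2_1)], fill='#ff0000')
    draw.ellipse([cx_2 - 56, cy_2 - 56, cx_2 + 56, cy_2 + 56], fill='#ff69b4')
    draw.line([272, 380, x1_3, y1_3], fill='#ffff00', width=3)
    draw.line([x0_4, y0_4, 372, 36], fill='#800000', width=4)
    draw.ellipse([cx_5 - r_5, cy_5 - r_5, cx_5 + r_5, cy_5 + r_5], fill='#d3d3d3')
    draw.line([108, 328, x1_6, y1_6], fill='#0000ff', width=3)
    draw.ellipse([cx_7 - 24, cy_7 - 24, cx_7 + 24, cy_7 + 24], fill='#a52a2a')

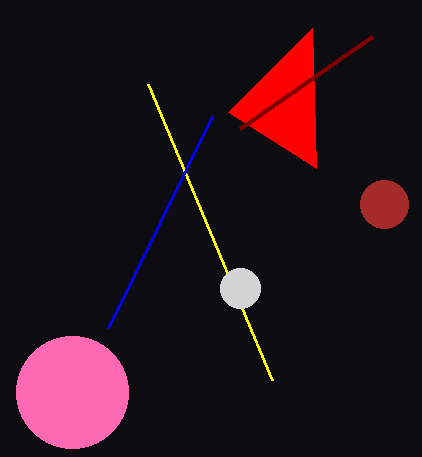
x2_1 = 228, y2_1 = 112, cx_2 = 72, cy_2 = 392, x1_3 = 148, y1_3 = 84, x0_4 = 240, y0_4 = 128, cx_5 = 240, cy_5 = 288, r_5 = 20, x1_6 = 212, y1_6 = 116, cx_7 = 384, cy_7 = 204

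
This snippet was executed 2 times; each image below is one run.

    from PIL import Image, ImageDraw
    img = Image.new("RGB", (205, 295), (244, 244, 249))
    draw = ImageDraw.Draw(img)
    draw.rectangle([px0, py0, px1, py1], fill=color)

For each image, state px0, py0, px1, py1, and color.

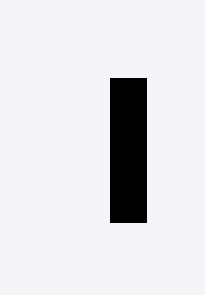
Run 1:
px0 = 110, py0 = 78, px1 = 146, py1 = 222, color = 'black'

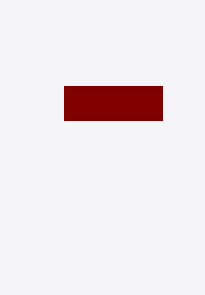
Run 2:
px0 = 64
py0 = 86
px1 = 162
py1 = 120
color = 'maroon'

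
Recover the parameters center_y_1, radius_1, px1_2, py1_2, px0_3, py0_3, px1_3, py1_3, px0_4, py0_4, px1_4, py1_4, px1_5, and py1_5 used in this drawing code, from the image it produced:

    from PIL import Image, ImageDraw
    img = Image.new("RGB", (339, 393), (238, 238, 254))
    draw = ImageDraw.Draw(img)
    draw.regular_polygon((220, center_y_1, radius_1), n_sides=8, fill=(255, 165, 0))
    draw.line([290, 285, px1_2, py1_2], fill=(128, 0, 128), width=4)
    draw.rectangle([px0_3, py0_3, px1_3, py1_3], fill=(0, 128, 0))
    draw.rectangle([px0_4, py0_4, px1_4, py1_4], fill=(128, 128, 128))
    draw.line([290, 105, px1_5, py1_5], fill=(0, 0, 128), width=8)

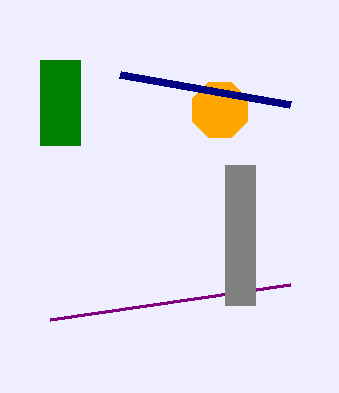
center_y_1 = 110, radius_1 = 30, px1_2 = 50, py1_2 = 320, px0_3 = 40, py0_3 = 60, px1_3 = 80, py1_3 = 145, px0_4 = 225, py0_4 = 165, px1_4 = 255, py1_4 = 305, px1_5 = 120, py1_5 = 75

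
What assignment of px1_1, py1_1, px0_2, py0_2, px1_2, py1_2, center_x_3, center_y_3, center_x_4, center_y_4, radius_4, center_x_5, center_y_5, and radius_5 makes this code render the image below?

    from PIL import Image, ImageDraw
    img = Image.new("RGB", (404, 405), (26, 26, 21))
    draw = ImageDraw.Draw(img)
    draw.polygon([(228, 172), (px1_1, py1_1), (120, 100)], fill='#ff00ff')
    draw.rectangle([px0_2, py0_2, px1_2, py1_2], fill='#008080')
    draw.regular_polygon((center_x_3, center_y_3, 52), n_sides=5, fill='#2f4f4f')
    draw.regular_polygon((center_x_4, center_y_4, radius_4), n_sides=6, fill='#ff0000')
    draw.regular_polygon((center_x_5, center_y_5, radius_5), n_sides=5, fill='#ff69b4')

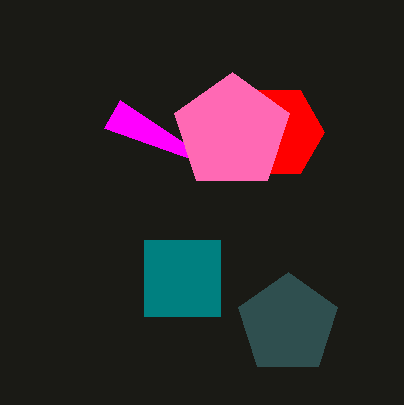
px1_1 = 104; py1_1 = 128; px0_2 = 144; py0_2 = 240; px1_2 = 220; py1_2 = 316; center_x_3 = 288; center_y_3 = 324; center_x_4 = 276; center_y_4 = 132; radius_4 = 48; center_x_5 = 232; center_y_5 = 132; radius_5 = 60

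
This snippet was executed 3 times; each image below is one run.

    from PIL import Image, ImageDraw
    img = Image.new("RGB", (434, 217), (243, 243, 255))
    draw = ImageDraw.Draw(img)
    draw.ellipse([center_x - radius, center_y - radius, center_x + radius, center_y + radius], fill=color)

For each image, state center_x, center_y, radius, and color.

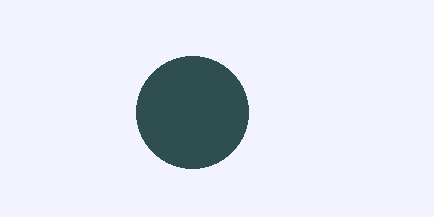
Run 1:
center_x = 192, center_y = 112, radius = 56, color = 'darkslategray'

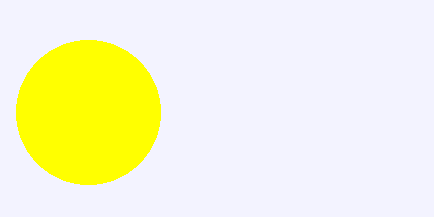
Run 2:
center_x = 88, center_y = 112, radius = 72, color = 'yellow'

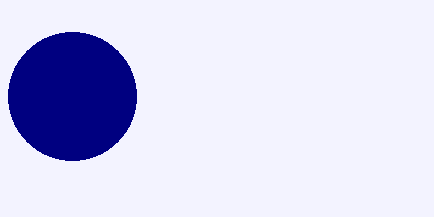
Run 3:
center_x = 72, center_y = 96, radius = 64, color = 'navy'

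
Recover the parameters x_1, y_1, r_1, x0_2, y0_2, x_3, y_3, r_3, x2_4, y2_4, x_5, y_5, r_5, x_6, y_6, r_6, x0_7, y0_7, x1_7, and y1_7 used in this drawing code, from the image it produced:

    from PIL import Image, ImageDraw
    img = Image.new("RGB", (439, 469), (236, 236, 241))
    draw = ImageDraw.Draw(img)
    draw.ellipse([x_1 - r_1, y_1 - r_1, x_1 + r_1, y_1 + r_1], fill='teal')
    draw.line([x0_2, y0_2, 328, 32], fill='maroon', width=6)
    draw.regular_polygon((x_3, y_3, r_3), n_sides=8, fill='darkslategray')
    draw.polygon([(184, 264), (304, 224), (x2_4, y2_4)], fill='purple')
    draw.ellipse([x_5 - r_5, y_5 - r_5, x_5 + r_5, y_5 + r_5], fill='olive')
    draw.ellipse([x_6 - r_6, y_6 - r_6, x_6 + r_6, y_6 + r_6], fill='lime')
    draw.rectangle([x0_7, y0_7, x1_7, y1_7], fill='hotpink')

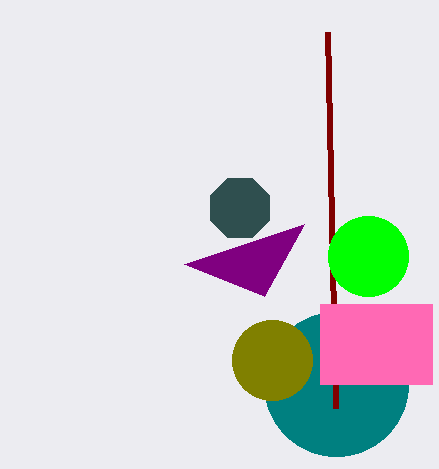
x_1 = 336
y_1 = 384
r_1 = 72
x0_2 = 336
y0_2 = 408
x_3 = 240
y_3 = 208
r_3 = 32
x2_4 = 264
y2_4 = 296
x_5 = 272
y_5 = 360
r_5 = 40
x_6 = 368
y_6 = 256
r_6 = 40
x0_7 = 320
y0_7 = 304
x1_7 = 432
y1_7 = 384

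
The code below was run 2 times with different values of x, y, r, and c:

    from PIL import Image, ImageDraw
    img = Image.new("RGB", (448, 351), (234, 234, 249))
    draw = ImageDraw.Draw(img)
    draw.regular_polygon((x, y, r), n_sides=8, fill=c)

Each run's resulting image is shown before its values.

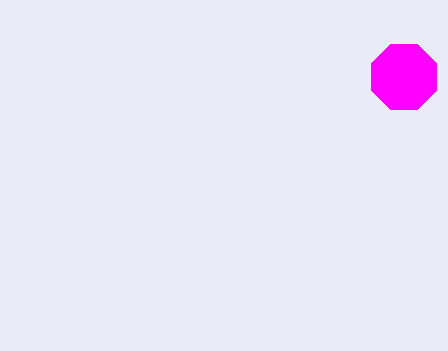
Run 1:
x = 404
y = 77
r = 35
c = 'magenta'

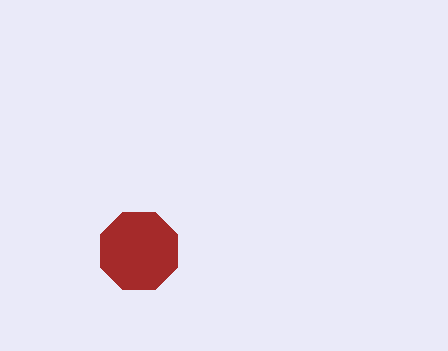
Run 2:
x = 139; y = 251; r = 42; c = 'brown'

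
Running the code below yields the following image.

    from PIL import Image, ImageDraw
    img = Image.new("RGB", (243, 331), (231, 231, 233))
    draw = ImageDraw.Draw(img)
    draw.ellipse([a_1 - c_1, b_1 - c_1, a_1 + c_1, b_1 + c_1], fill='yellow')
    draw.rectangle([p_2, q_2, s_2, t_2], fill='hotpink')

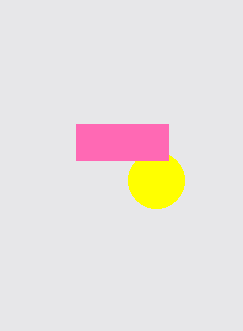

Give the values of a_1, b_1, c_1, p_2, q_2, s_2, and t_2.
a_1 = 156; b_1 = 180; c_1 = 28; p_2 = 76; q_2 = 124; s_2 = 168; t_2 = 160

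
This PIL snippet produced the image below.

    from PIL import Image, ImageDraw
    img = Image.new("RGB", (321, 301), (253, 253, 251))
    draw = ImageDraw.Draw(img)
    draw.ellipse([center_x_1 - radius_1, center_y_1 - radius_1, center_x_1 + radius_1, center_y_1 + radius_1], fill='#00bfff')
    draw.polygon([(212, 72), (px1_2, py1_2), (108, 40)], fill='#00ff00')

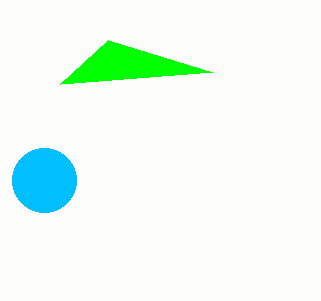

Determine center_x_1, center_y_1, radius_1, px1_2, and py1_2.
center_x_1 = 44, center_y_1 = 180, radius_1 = 32, px1_2 = 60, py1_2 = 84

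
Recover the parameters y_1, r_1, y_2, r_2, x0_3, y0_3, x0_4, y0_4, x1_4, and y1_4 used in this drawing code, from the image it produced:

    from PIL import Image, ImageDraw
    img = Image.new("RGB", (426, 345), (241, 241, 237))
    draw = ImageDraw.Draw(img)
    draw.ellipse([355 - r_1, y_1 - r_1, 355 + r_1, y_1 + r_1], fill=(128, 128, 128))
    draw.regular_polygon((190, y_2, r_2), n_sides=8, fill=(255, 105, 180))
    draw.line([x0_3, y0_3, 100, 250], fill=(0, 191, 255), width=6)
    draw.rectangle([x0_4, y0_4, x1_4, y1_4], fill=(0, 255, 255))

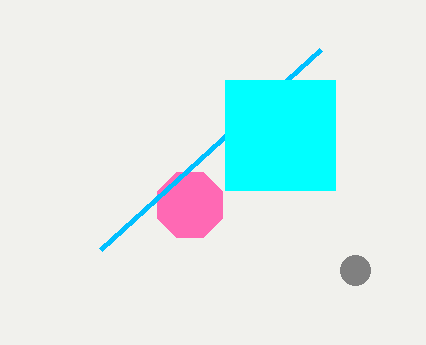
y_1 = 270; r_1 = 15; y_2 = 205; r_2 = 35; x0_3 = 320; y0_3 = 50; x0_4 = 225; y0_4 = 80; x1_4 = 335; y1_4 = 190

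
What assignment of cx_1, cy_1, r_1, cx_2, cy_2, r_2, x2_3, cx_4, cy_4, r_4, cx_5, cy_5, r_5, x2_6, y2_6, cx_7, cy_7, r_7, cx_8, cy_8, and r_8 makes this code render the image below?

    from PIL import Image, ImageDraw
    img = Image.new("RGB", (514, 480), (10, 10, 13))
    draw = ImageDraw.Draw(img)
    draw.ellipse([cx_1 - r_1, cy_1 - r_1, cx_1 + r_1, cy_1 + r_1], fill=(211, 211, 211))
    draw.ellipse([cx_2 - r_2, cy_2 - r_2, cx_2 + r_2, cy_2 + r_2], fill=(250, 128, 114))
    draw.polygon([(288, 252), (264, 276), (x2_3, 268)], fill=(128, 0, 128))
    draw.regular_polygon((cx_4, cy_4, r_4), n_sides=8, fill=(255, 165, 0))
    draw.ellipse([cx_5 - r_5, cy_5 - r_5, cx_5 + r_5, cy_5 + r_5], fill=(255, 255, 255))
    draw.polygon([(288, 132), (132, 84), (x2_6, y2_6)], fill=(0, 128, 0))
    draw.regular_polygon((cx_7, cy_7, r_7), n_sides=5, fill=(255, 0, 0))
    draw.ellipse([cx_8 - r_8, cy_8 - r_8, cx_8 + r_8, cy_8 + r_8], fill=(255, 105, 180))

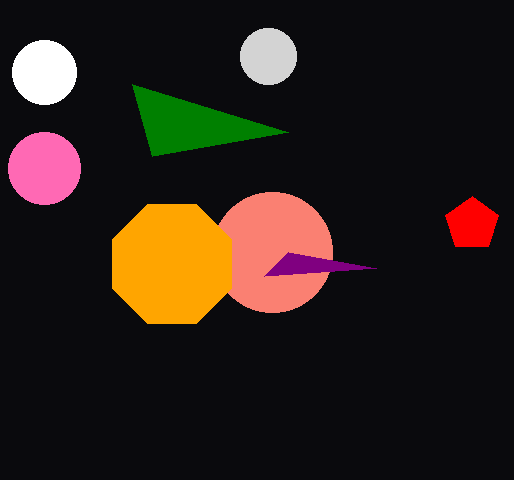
cx_1 = 268
cy_1 = 56
r_1 = 28
cx_2 = 272
cy_2 = 252
r_2 = 60
x2_3 = 376
cx_4 = 172
cy_4 = 264
r_4 = 64
cx_5 = 44
cy_5 = 72
r_5 = 32
x2_6 = 152
y2_6 = 156
cx_7 = 472
cy_7 = 224
r_7 = 28
cx_8 = 44
cy_8 = 168
r_8 = 36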